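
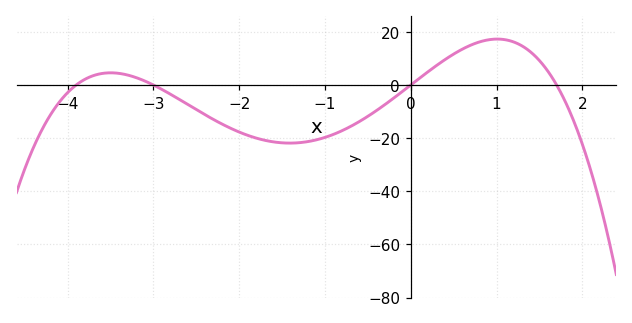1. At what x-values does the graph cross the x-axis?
-3.9, -3, 0, 1.7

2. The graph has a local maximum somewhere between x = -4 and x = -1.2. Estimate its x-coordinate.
-3.5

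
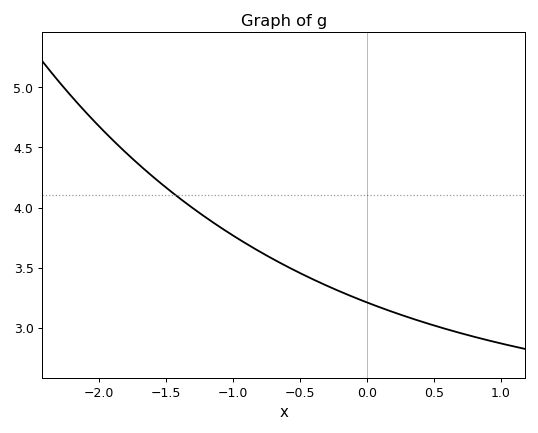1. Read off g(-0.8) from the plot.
3.63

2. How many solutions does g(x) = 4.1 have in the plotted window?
1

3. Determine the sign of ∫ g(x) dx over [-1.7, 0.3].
positive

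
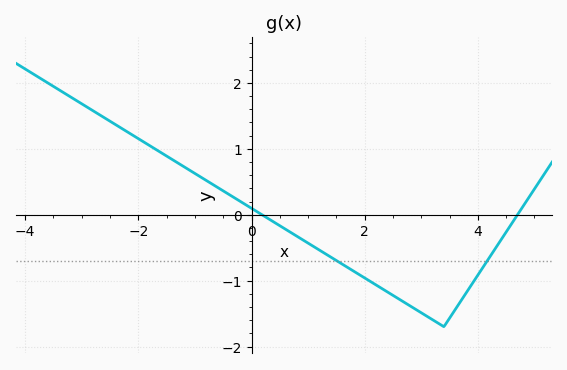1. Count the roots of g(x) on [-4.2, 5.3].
2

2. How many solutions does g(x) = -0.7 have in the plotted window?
2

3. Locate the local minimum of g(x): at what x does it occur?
3.4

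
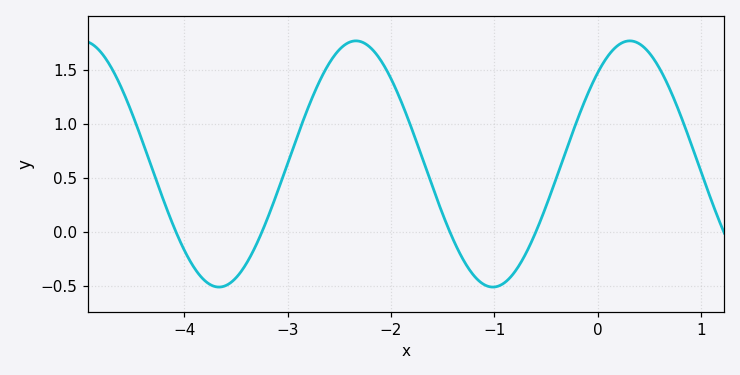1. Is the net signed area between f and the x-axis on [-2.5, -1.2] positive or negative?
positive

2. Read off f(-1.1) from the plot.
-0.5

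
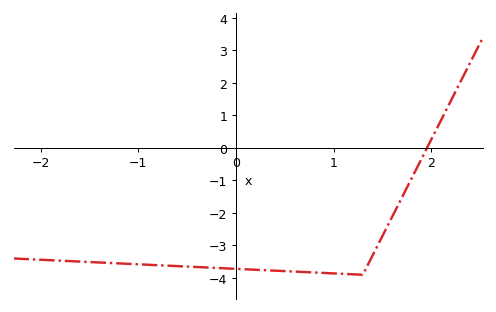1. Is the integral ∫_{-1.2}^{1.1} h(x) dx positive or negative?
negative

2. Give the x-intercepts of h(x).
1.96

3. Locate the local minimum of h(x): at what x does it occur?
1.3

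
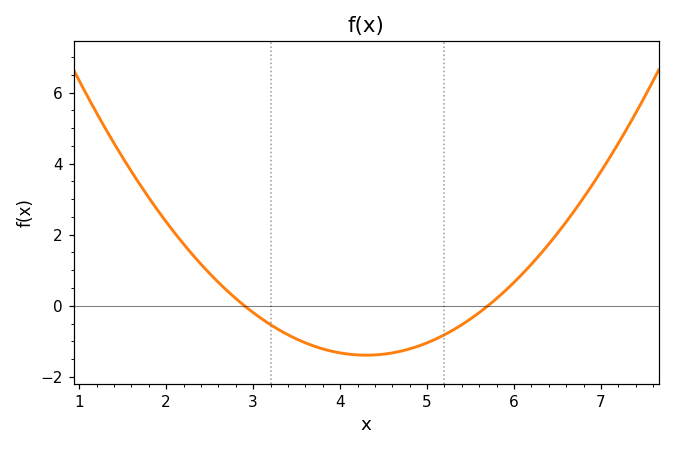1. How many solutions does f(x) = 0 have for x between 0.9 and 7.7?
2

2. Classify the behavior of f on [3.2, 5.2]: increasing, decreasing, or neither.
neither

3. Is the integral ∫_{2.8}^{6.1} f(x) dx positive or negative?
negative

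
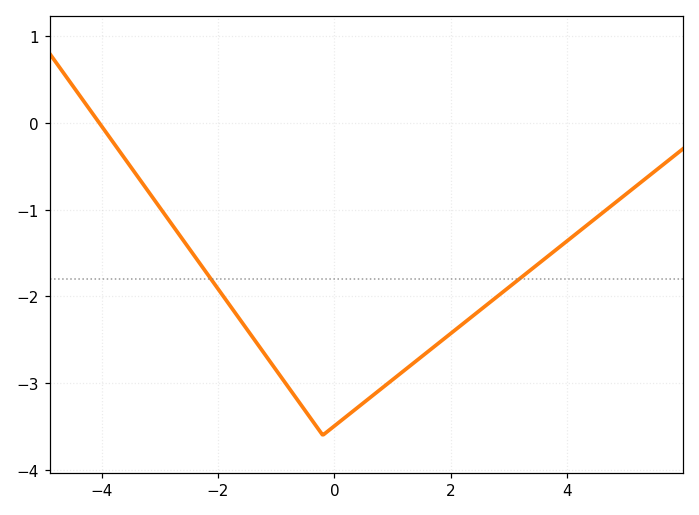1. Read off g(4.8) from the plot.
-0.932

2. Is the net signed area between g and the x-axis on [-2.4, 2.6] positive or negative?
negative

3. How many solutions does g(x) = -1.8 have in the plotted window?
2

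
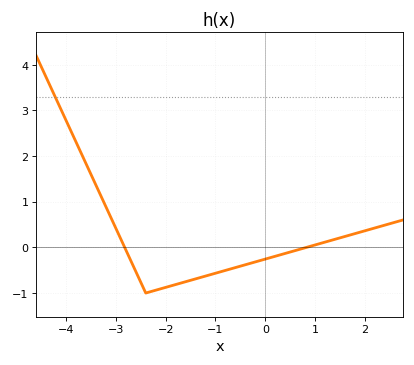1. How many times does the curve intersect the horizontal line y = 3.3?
1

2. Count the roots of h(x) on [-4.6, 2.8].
2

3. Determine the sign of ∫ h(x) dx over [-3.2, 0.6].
negative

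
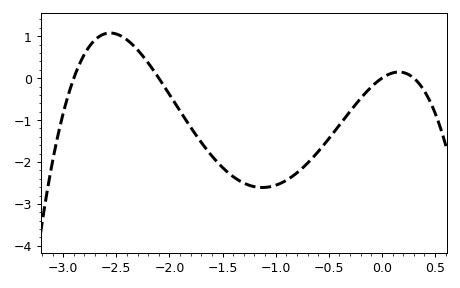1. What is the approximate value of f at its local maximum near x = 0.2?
0.1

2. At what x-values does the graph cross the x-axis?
-2.9, -2.1, 0, 0.3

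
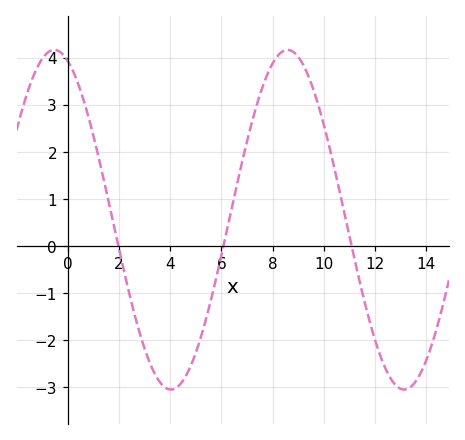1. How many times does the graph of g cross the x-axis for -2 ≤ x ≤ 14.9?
3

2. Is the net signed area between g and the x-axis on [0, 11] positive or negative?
positive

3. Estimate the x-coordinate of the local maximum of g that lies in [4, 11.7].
8.59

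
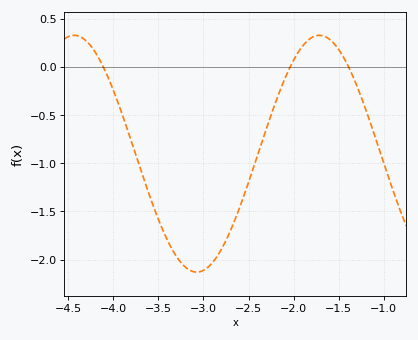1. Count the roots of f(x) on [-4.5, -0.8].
3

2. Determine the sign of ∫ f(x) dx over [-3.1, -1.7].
negative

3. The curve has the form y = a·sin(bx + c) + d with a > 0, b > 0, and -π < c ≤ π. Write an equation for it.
y = 1.23sin(2.31x - 0.752) - 0.9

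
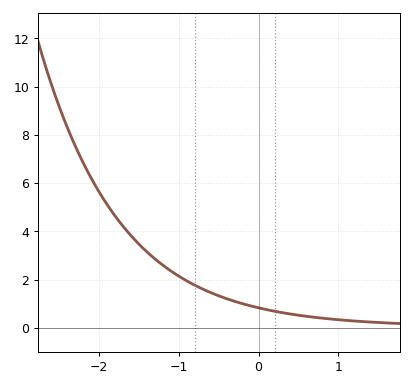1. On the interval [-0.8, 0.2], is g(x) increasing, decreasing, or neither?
decreasing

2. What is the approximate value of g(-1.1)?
2.4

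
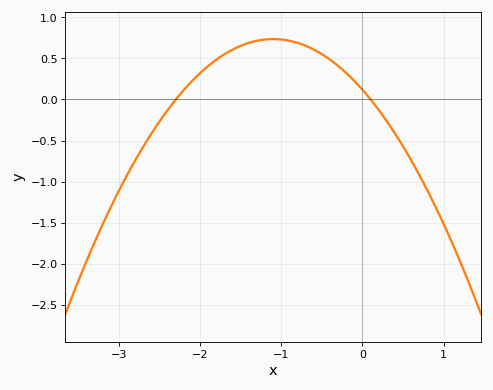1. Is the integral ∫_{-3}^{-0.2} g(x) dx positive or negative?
positive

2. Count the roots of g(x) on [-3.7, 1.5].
2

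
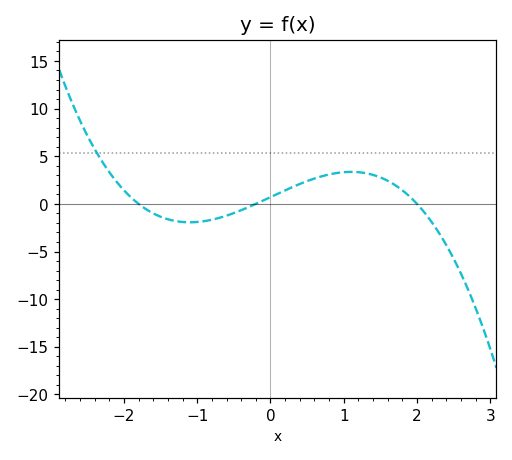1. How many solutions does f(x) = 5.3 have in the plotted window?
1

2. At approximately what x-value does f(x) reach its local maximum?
1.1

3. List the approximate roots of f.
-1.8, -0.2, 2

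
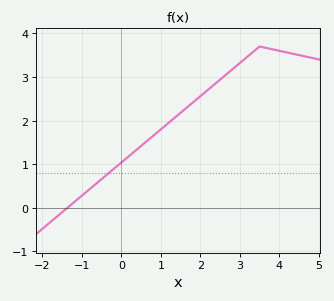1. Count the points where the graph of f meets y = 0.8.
1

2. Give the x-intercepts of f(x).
-1.37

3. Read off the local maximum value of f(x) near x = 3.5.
3.7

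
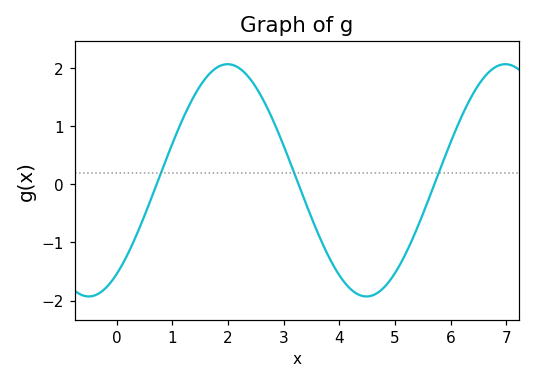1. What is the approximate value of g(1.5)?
1.7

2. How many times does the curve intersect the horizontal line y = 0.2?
3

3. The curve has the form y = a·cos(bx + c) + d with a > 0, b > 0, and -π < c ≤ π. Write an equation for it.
y = 2cos(1.26x - 2.51) + 0.07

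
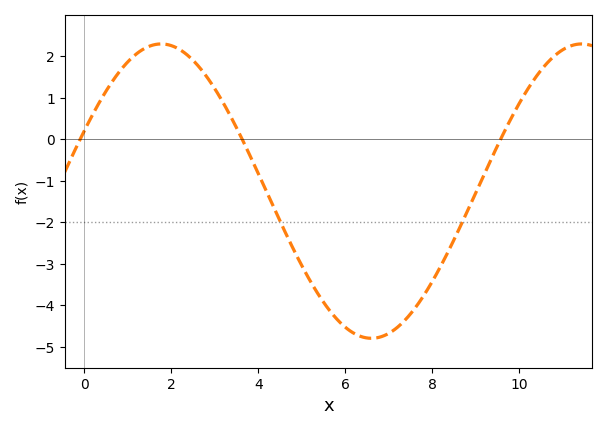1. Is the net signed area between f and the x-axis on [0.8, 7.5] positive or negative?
negative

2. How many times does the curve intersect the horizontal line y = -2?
2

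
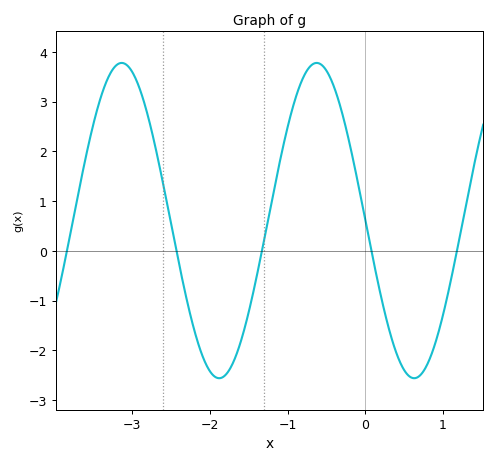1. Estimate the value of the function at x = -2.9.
3.2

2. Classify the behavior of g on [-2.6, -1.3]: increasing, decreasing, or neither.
neither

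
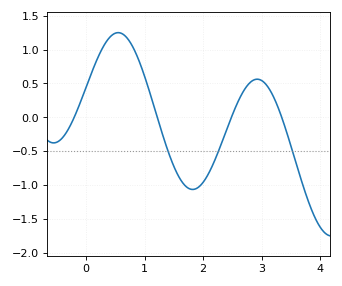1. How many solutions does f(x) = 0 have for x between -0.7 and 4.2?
4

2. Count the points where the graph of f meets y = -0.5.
3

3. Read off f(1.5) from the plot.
-0.75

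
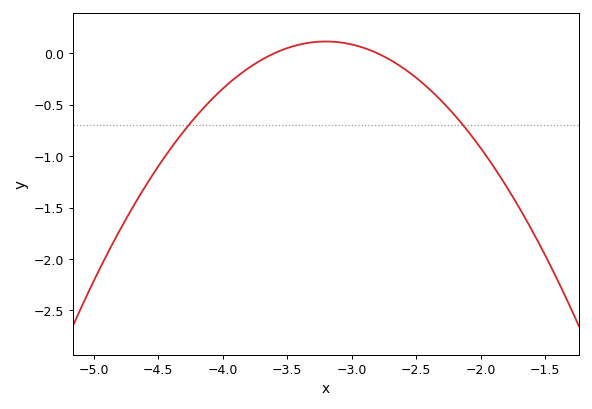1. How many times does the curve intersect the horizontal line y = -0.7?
2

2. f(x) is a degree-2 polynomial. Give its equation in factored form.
y = -0.72(x + 3.6)(x + 2.8)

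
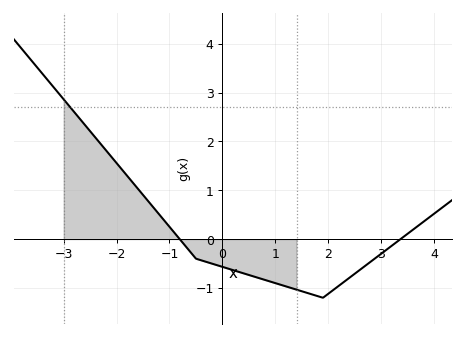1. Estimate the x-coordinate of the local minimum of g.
1.9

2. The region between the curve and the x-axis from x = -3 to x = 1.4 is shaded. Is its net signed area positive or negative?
positive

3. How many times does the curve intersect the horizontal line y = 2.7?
1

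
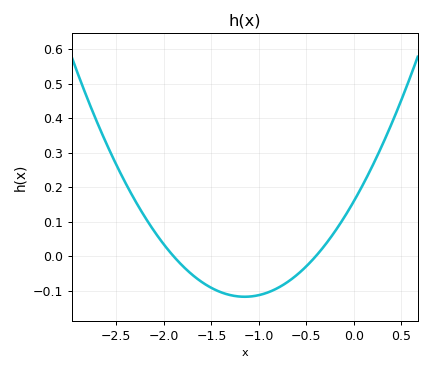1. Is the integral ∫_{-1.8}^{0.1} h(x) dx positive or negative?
negative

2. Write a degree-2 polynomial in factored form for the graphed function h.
y = 0.21(x + 1.9)(x + 0.4)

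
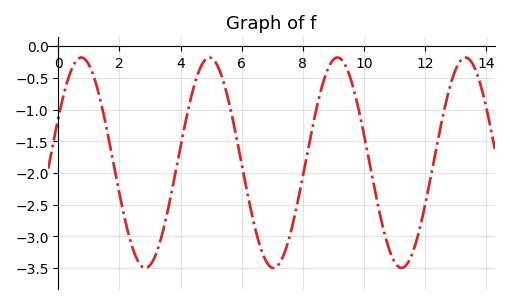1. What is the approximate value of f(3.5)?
-2.77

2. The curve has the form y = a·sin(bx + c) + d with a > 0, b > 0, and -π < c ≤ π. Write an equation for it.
y = 1.66sin(1.5x + 0.442) - 1.84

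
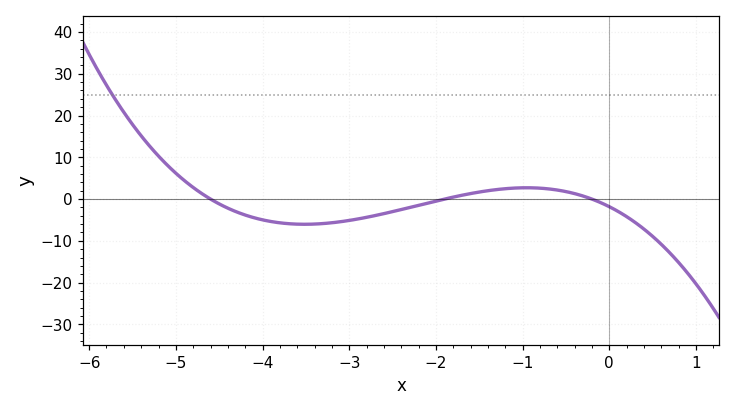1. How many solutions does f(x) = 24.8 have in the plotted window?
1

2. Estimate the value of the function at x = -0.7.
2.43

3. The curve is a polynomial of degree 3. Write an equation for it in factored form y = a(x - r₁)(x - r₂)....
y = -1.04(x + 4.6)(x + 1.9)(x + 0.2)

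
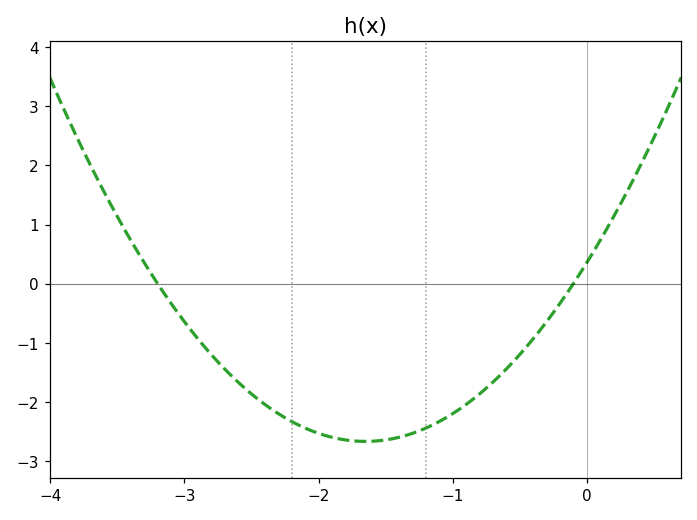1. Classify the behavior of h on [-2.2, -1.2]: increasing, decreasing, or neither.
neither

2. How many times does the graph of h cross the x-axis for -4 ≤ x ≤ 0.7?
2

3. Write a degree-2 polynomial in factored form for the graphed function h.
y = 1.11(x + 3.2)(x + 0.1)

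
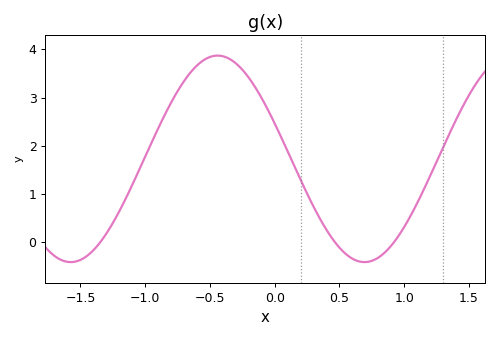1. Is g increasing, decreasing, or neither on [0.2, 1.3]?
neither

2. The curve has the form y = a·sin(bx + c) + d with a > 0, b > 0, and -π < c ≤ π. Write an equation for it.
y = 2.14sin(2.8x + 2.8) + 1.73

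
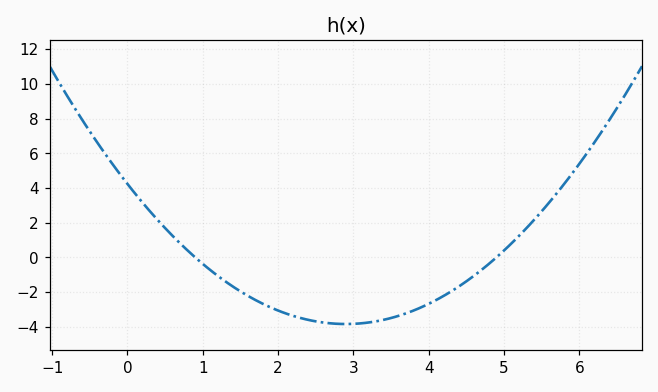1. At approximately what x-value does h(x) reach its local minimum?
2.9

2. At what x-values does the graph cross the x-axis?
0.9, 4.9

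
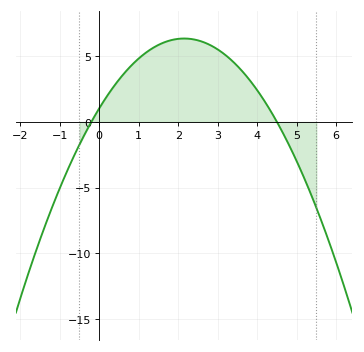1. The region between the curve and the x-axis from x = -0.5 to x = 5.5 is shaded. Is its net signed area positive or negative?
positive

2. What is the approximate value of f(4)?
2.41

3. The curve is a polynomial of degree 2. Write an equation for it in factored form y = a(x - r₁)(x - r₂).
y = -1.15(x + 0.2)(x - 4.5)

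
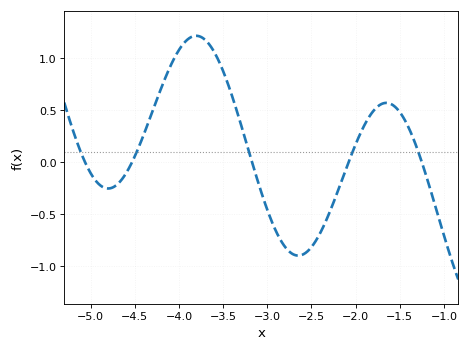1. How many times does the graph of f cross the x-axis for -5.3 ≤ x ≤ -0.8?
5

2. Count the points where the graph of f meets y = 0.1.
5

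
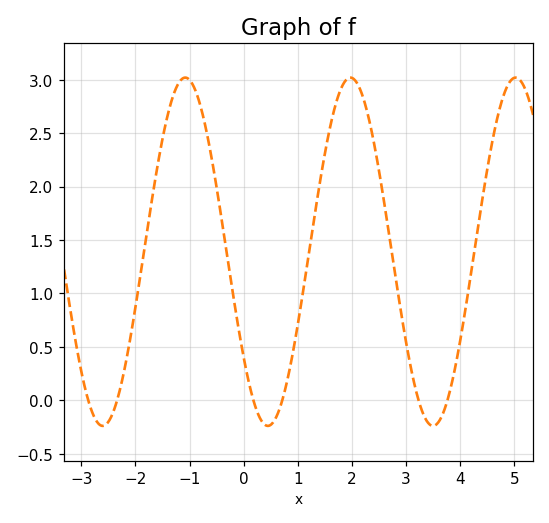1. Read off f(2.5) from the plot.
2.15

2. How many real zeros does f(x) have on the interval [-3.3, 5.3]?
6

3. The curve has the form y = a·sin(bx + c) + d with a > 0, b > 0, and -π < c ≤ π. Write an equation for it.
y = 1.63sin(2.06x - 2.49) + 1.39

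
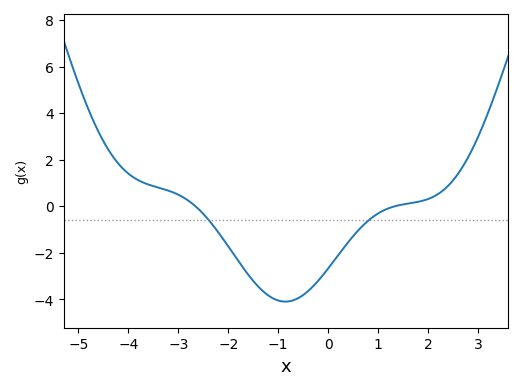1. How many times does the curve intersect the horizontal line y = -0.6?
2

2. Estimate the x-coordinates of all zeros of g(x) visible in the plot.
-2.6, 1.4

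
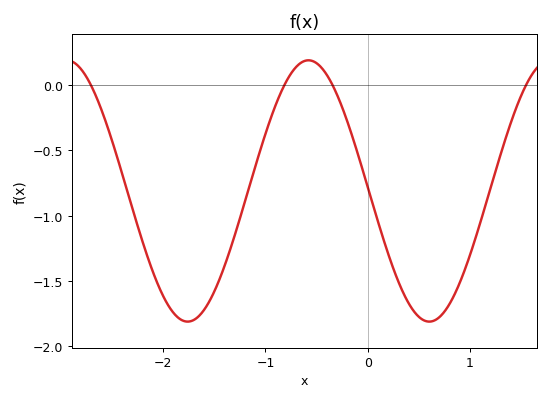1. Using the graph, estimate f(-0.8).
0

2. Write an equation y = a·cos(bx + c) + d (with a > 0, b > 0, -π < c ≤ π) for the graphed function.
y = 1cos(2.7x + 1.5) - 0.81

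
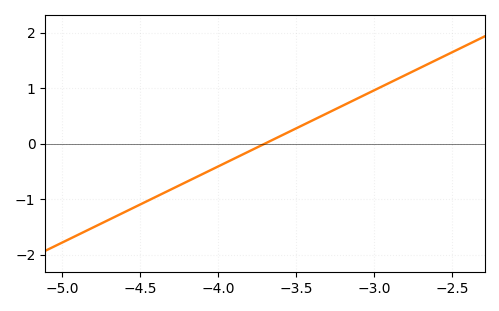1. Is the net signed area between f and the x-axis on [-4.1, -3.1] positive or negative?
positive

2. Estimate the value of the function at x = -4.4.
-1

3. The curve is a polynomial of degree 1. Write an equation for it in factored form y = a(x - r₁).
y = 1.37(x + 3.7)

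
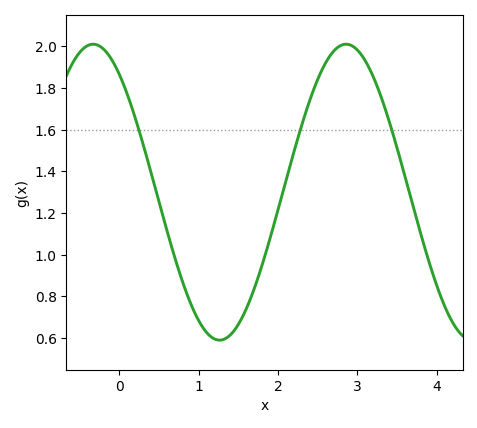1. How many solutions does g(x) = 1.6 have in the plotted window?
3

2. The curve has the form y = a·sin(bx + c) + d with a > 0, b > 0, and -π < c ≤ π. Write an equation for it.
y = 0.71sin(2x + 2.2) + 1.3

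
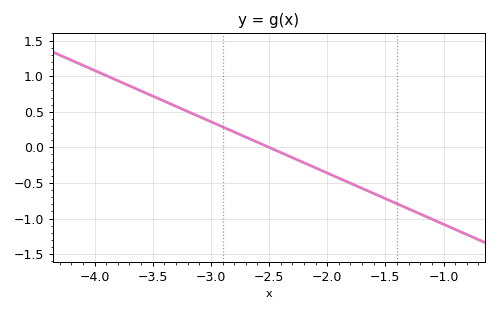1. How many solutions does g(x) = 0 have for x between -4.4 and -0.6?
1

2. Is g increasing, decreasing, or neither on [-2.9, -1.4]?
decreasing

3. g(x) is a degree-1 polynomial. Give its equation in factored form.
y = -0.72(x + 2.5)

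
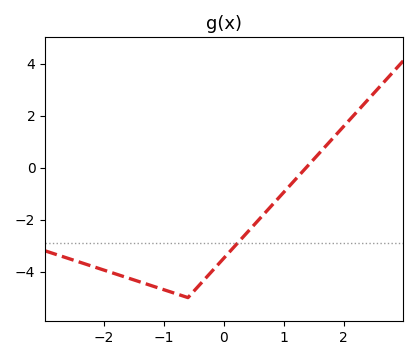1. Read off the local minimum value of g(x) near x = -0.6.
-5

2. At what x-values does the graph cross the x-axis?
1.38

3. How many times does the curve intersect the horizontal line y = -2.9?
1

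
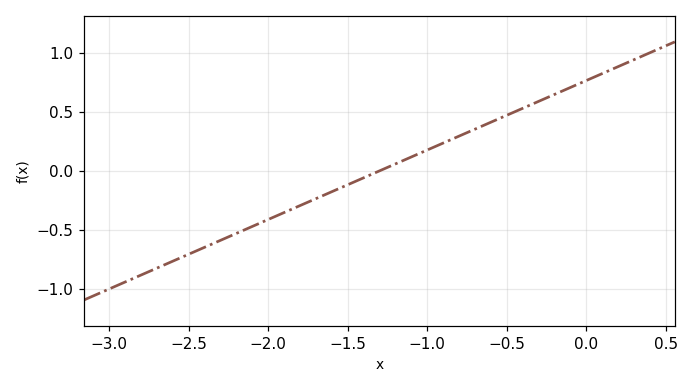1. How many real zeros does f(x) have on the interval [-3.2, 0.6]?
1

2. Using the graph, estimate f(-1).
0.2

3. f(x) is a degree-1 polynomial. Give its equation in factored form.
y = 0.59(x + 1.3)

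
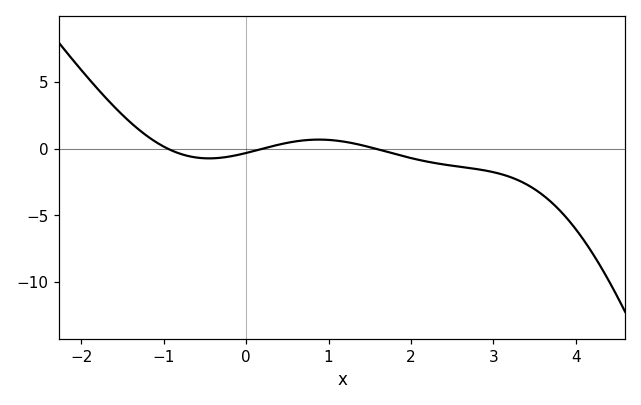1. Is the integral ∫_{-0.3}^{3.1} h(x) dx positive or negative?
negative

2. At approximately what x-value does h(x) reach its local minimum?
-0.4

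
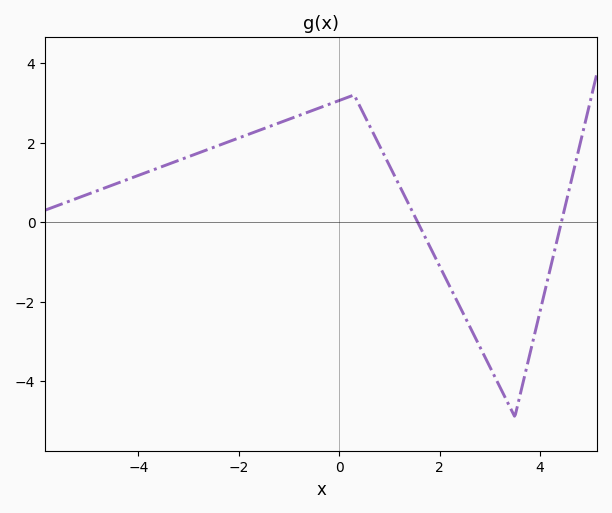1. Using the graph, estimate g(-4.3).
1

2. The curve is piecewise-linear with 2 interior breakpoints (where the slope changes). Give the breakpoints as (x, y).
(0.3, 3.2); (3.5, -4.9)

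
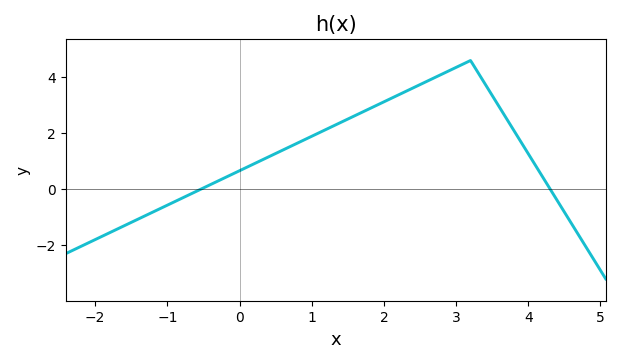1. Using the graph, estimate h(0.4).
1.16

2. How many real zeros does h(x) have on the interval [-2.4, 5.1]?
2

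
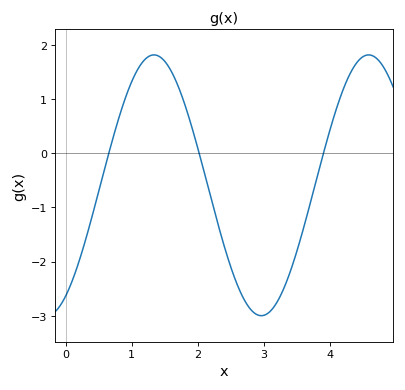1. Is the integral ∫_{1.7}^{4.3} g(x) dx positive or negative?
negative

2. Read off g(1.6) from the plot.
1.52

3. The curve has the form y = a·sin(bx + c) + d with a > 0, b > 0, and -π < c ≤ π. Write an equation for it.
y = 2.41sin(1.93x - 1.01) - 0.59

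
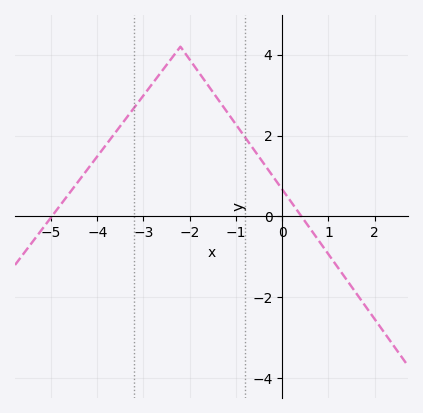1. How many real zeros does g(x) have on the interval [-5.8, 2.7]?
2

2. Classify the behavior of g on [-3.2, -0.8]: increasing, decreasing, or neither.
neither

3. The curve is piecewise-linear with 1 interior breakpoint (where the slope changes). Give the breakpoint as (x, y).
(-2.2, 4.2)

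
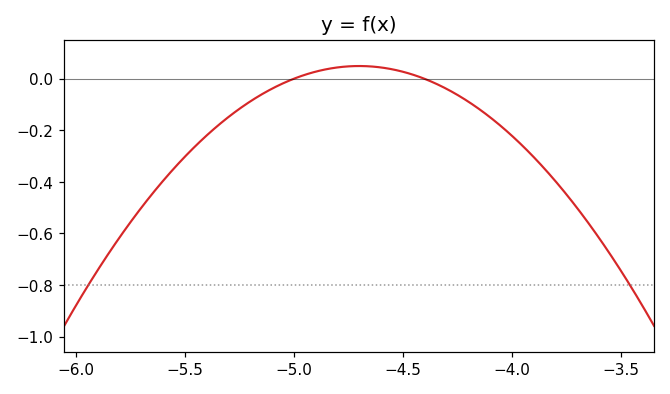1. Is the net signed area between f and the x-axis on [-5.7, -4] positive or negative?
negative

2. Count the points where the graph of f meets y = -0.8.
2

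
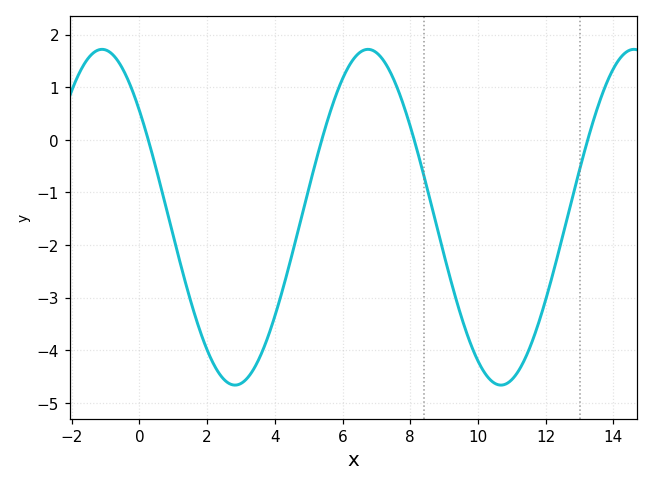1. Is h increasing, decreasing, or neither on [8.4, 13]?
neither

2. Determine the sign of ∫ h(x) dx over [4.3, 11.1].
negative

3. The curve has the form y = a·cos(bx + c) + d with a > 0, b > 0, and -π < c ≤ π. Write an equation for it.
y = 3.19cos(0.8x + 0.88) - 1.47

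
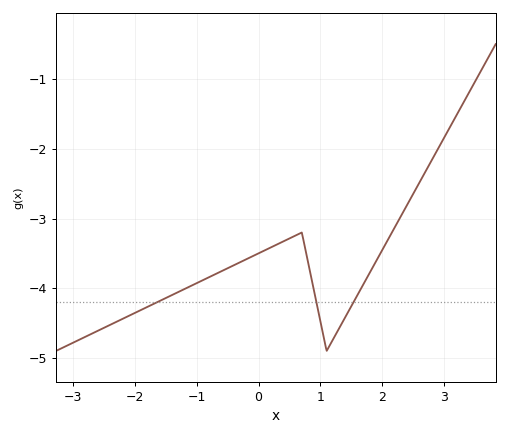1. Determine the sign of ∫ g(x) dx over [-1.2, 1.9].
negative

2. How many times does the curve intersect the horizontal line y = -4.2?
3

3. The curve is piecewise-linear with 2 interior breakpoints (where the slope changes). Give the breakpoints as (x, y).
(0.7, -3.2); (1.1, -4.9)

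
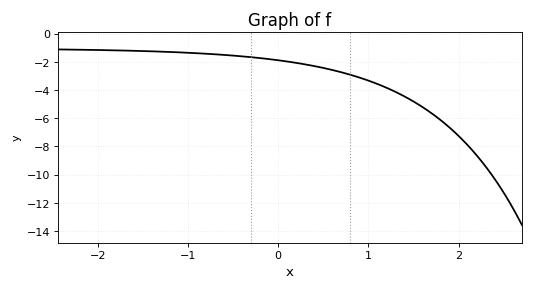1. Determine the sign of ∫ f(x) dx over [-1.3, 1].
negative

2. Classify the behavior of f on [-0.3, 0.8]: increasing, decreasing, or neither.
decreasing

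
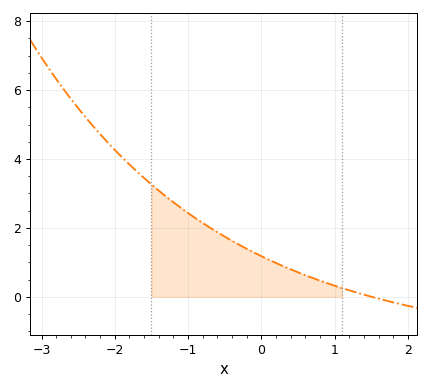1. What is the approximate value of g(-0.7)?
2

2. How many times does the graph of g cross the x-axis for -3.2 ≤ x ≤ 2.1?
1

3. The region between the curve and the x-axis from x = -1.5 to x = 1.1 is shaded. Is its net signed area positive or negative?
positive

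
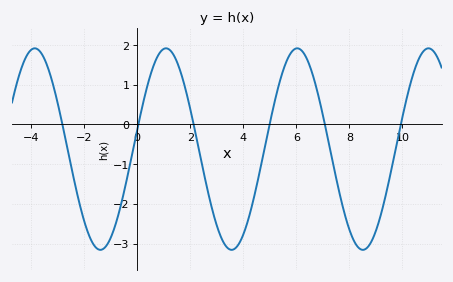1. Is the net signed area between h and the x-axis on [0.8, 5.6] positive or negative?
negative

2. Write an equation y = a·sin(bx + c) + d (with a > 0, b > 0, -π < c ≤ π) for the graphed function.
y = 2.54sin(1.27x + 0.19) - 0.62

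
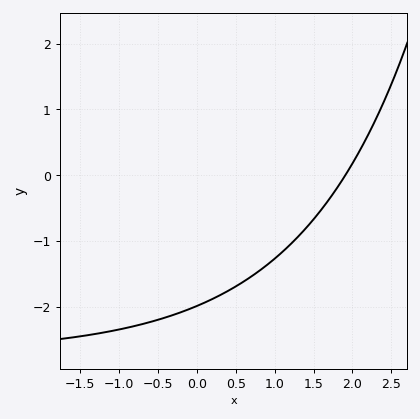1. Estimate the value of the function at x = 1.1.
-1.17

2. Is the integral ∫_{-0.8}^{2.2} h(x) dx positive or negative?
negative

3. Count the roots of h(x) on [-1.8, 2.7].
1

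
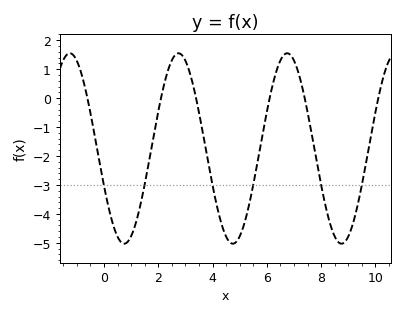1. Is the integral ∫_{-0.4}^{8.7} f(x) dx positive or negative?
negative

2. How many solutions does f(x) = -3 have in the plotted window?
6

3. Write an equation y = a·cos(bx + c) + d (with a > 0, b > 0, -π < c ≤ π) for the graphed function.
y = 3.29cos(1.57x + 1.97) - 1.74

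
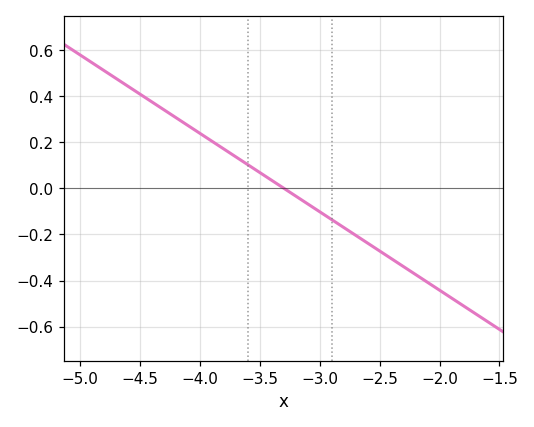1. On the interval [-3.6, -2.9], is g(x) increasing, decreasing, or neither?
decreasing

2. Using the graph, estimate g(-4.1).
0.28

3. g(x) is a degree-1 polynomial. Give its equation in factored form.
y = -0.34(x + 3.3)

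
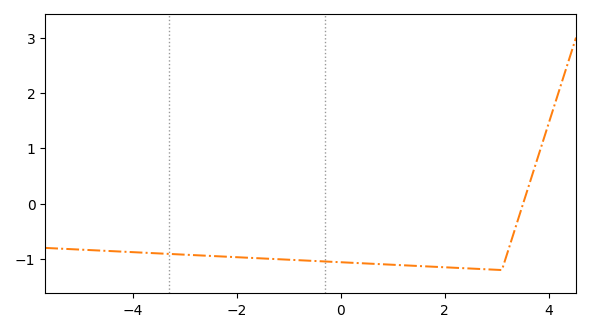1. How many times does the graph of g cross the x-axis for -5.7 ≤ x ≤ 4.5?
1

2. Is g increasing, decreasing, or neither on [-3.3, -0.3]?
decreasing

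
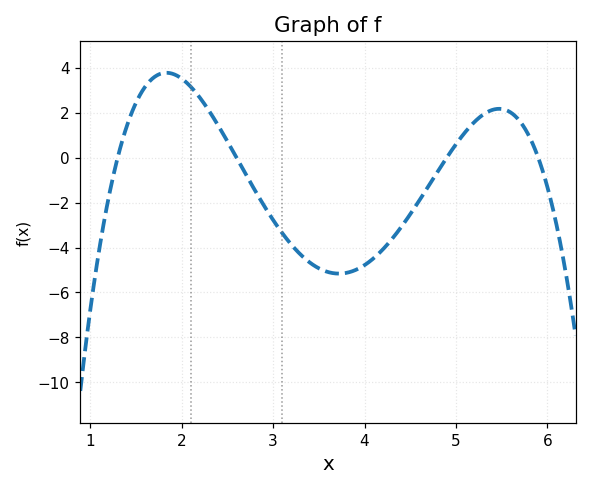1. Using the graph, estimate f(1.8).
3.8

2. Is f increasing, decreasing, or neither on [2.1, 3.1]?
decreasing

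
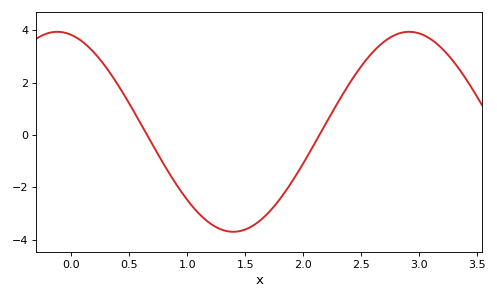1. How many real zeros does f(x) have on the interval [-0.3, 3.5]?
2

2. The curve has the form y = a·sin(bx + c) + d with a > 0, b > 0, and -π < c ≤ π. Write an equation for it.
y = 3.82sin(2.1x + 1.8) + 0.12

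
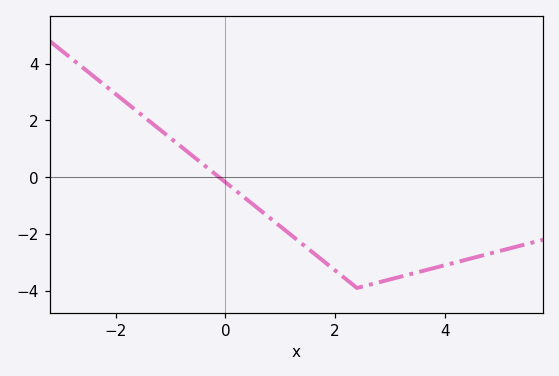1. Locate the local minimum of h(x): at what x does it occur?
2.4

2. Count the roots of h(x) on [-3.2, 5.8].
1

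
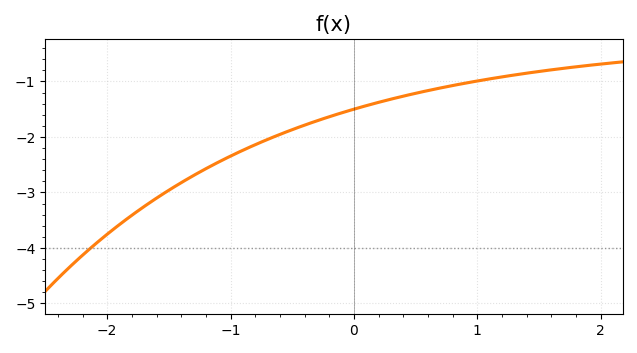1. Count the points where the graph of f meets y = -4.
1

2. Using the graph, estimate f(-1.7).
-3.25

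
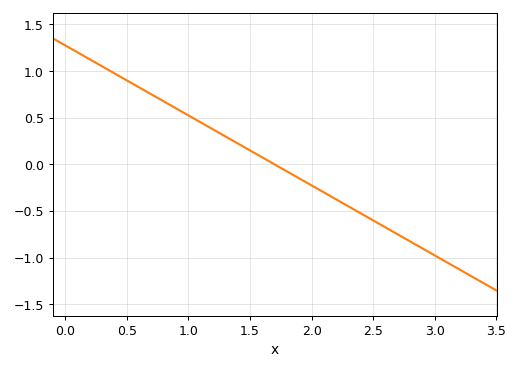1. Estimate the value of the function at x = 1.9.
-0.15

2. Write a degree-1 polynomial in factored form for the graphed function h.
y = -0.75(x - 1.7)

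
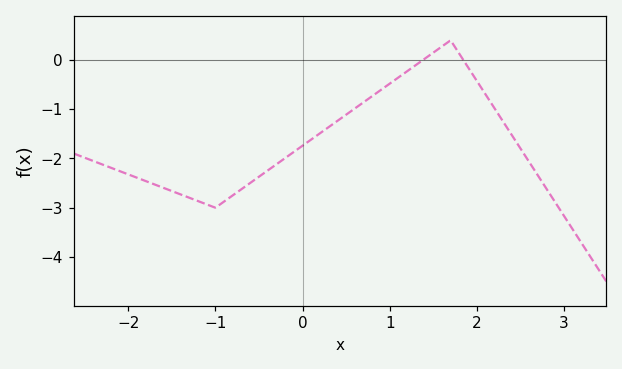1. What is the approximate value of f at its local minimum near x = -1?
-3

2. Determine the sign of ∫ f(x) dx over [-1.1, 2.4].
negative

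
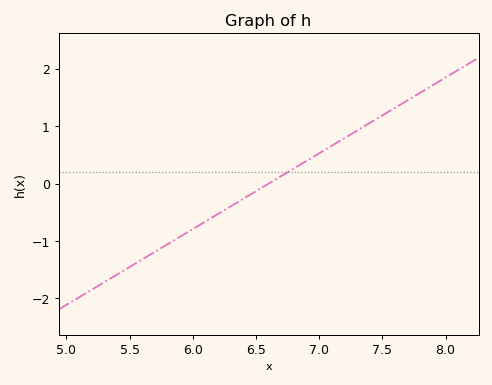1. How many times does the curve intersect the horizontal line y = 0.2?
1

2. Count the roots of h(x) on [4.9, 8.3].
1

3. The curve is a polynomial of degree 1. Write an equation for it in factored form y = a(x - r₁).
y = 1.32(x - 6.6)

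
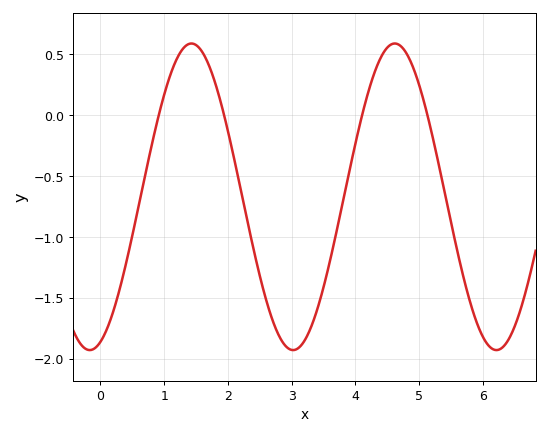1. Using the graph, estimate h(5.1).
0.06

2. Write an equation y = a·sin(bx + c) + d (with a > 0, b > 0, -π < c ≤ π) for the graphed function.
y = 1.26sin(1.97x - 1.24) - 0.67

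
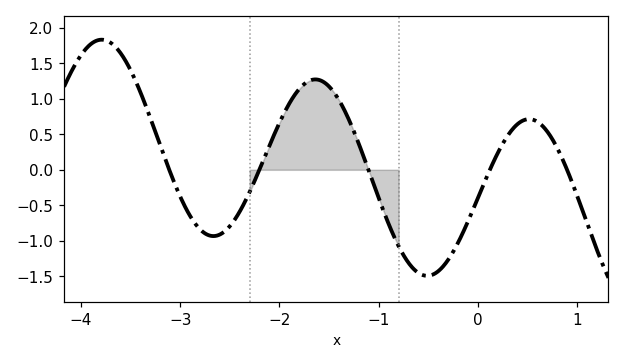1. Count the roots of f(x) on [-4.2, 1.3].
5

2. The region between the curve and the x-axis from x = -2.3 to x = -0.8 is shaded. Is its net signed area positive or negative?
positive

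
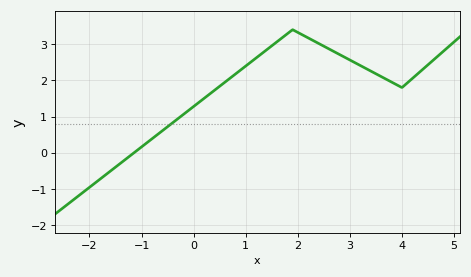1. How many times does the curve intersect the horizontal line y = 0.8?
1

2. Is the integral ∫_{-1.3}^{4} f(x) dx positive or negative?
positive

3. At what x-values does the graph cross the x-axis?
-1.2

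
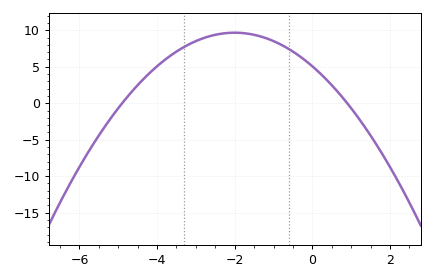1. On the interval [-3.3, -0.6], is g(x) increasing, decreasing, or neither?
neither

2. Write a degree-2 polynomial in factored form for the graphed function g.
y = -1.15(x + 4.9)(x - 0.9)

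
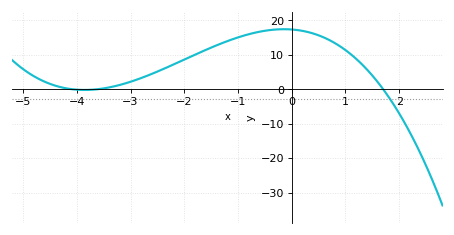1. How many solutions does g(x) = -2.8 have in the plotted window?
1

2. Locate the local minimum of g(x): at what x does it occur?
-3.86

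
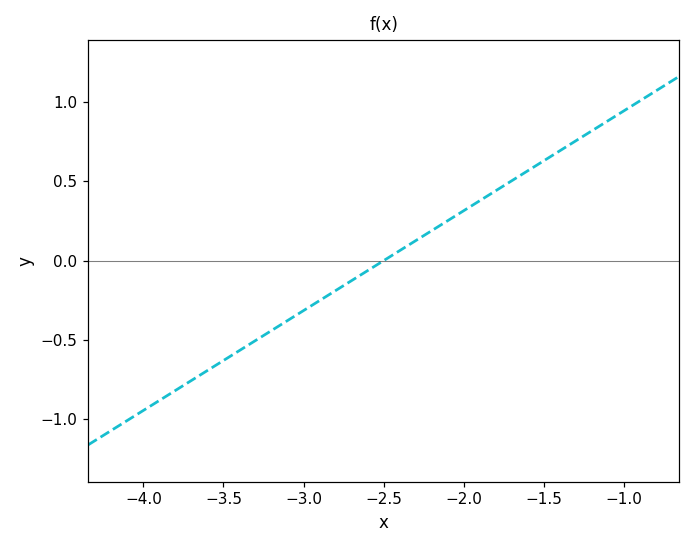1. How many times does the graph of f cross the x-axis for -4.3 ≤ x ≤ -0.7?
1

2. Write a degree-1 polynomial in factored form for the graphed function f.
y = 0.63(x + 2.5)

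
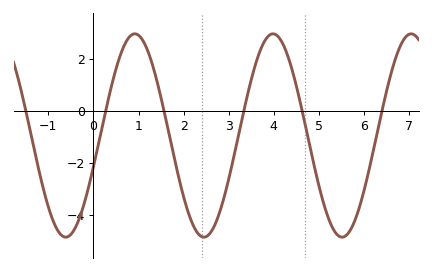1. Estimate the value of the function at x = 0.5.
1.6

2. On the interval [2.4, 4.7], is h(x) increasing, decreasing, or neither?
neither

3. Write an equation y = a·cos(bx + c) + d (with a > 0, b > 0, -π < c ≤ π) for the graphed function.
y = 3.93cos(2x - 1.9) - 0.94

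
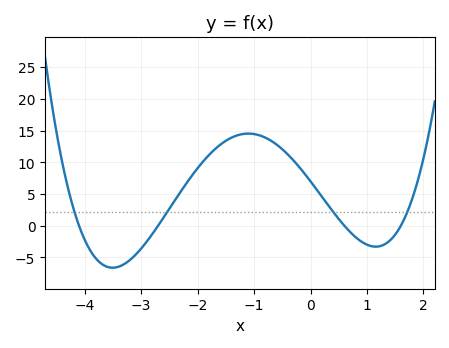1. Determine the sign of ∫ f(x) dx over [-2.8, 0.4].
positive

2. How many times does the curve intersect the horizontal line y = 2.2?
4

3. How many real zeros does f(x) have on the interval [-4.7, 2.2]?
4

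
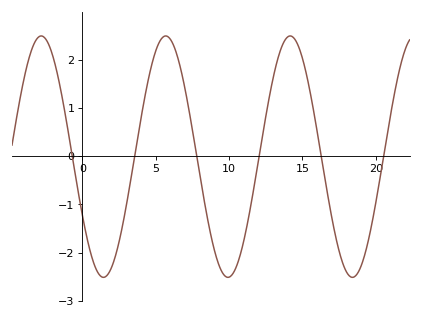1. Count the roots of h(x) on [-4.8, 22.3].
6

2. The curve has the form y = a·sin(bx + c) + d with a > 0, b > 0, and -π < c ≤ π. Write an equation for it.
y = 2.5sin(0.74x - 2.6) - 0.01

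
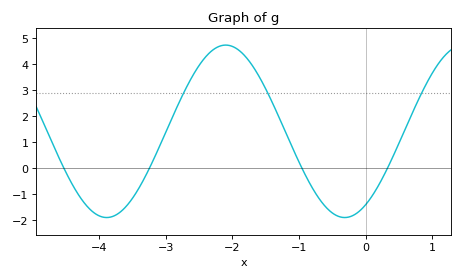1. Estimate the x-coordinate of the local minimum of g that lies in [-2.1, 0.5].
-0.3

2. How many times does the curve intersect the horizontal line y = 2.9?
3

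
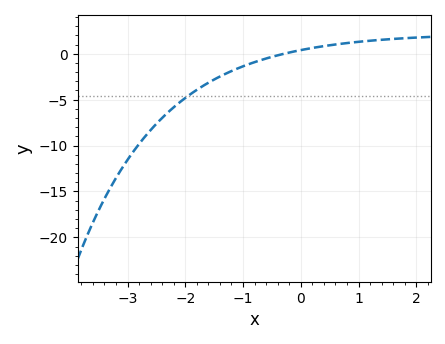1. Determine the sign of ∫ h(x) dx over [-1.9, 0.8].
negative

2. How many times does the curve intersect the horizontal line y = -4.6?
1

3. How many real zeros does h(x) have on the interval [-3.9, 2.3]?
1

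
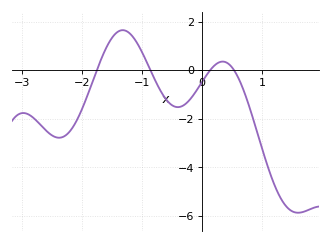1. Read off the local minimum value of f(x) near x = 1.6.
-5.86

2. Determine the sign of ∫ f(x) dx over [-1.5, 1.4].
negative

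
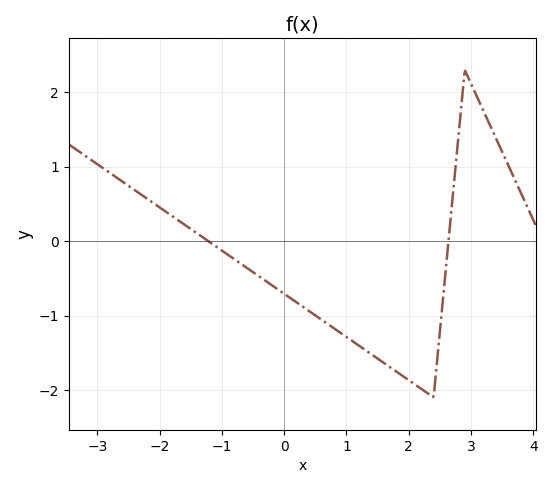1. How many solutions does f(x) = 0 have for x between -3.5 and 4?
2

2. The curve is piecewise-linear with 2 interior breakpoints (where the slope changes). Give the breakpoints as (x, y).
(2.4, -2.1); (2.9, 2.3)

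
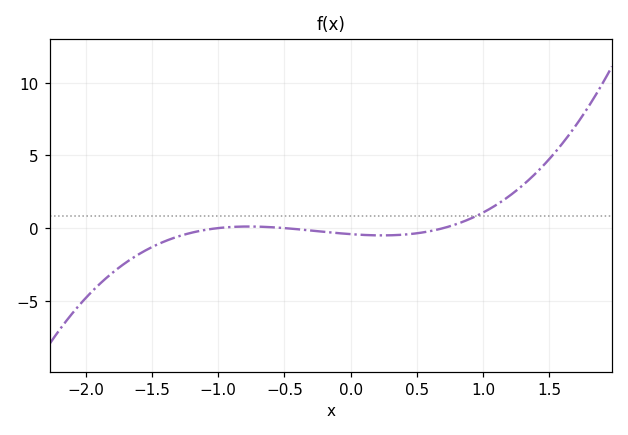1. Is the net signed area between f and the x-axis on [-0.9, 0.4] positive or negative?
negative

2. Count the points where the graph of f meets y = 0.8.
1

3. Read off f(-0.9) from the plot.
0.076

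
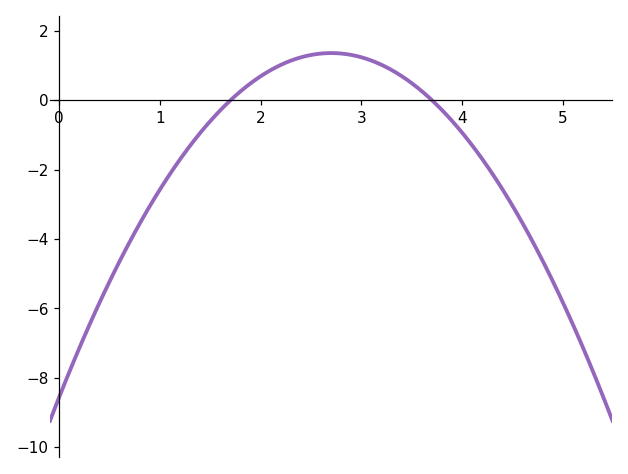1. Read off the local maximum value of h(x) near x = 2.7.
1.4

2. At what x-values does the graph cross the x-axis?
1.7, 3.7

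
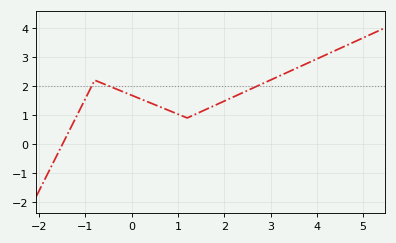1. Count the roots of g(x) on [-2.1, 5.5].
1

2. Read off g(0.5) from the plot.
1.35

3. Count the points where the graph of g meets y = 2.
3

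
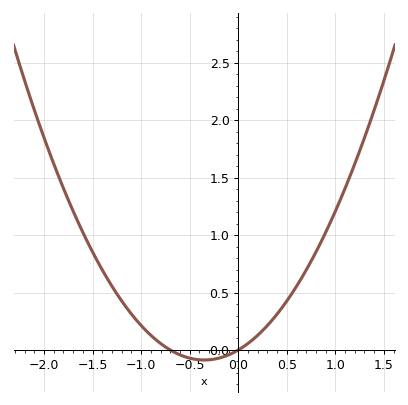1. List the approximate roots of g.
-0.7, 0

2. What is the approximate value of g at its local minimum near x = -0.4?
-0.1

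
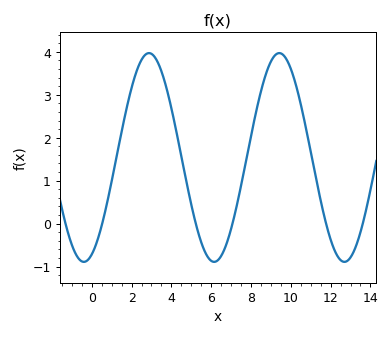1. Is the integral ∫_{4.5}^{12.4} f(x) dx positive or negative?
positive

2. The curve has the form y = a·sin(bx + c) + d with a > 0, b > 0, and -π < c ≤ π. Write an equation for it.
y = 2.43sin(0.96x - 1.2) + 1.54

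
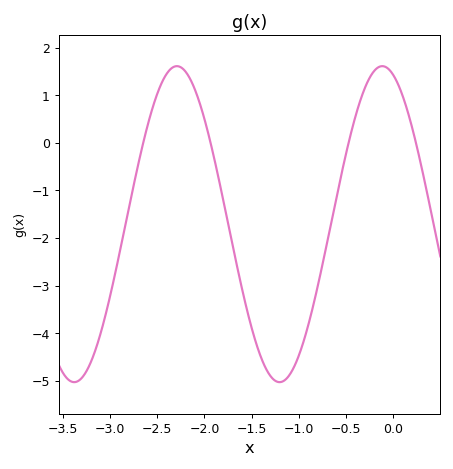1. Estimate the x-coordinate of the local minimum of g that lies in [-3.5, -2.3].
-3.4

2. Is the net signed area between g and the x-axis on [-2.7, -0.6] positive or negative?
negative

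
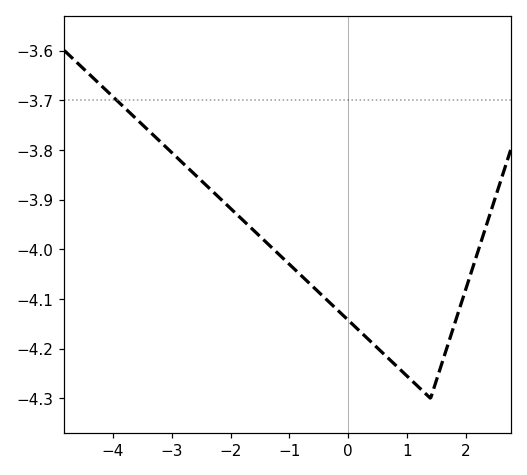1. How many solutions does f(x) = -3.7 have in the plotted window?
1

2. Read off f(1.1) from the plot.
-4.27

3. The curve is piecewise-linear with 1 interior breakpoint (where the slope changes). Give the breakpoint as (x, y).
(1.4, -4.3)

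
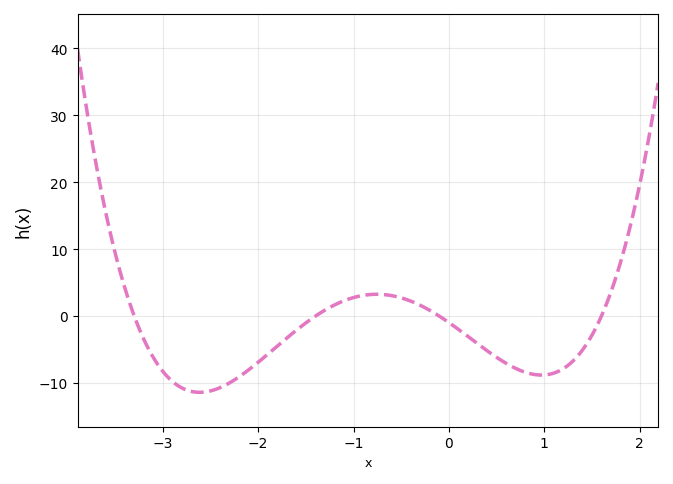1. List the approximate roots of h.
-3.3, -1.4, -0.1, 1.6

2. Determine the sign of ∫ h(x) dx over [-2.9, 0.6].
negative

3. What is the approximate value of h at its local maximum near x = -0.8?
3.27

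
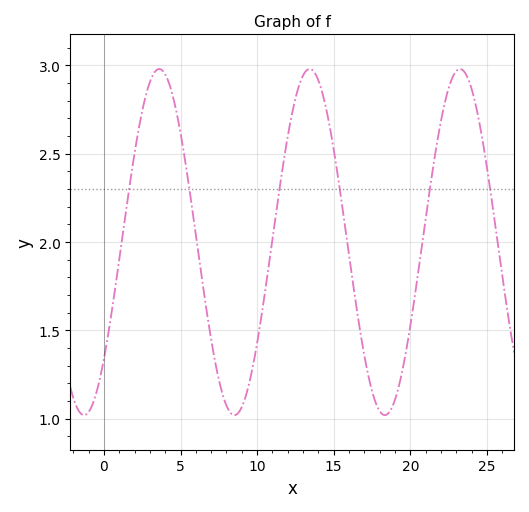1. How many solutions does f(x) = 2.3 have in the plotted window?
6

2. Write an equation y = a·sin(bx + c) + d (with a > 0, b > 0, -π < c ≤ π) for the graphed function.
y = 0.98sin(0.64x - 0.74) + 2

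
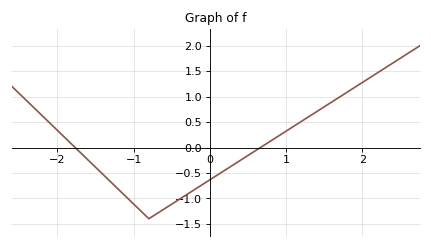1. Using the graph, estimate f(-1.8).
0.05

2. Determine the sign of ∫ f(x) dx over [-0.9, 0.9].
negative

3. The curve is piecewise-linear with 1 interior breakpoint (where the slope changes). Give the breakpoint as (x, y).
(-0.8, -1.4)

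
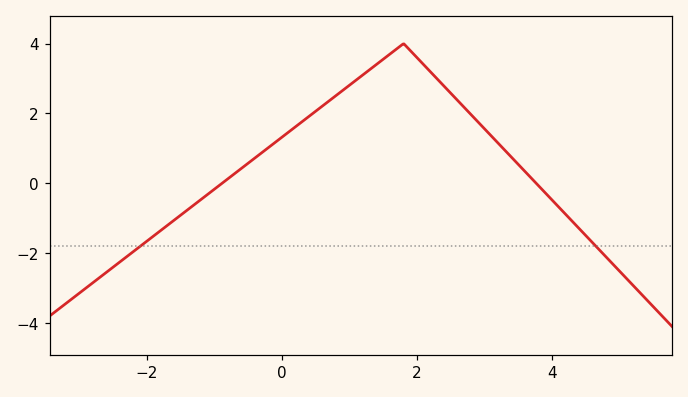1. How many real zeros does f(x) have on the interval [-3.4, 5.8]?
2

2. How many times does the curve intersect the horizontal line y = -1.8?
2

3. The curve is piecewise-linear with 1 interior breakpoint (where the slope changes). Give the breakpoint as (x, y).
(1.8, 4)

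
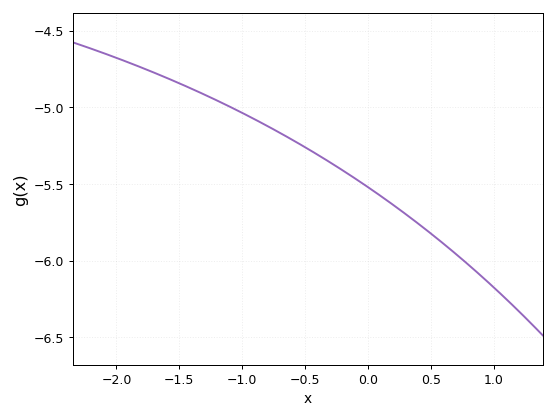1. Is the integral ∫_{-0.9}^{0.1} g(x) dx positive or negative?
negative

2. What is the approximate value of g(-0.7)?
-5.17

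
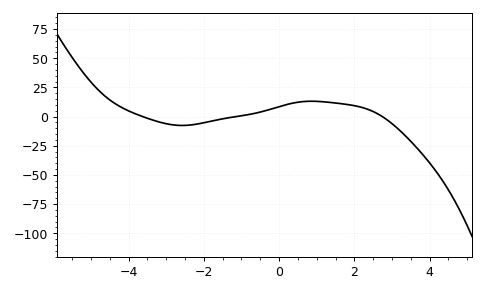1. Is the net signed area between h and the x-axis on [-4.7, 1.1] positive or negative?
positive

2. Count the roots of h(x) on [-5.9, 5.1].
3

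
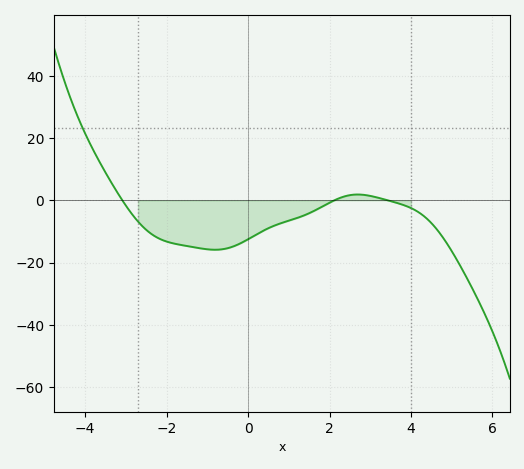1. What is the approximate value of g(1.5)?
-4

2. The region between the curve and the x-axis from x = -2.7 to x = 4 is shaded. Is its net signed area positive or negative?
negative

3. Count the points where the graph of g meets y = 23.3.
1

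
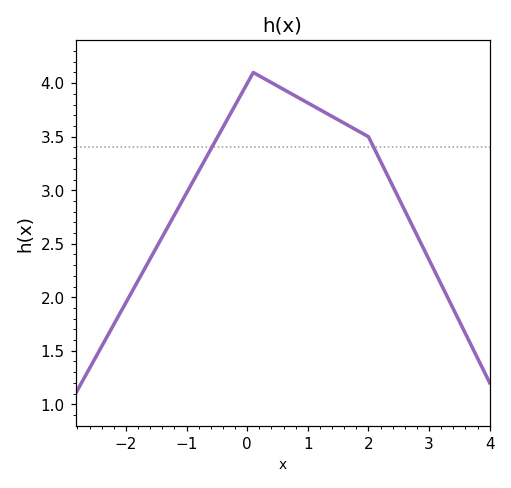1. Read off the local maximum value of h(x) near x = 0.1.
4.1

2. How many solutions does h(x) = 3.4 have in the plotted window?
2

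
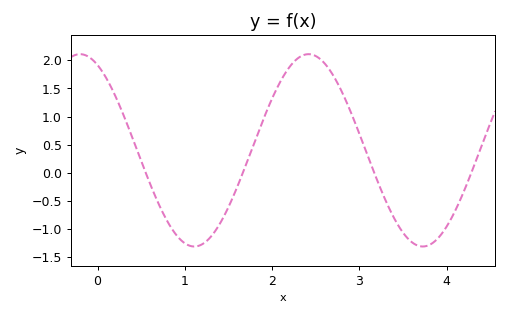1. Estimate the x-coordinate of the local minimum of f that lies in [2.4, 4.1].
3.7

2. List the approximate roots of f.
0.6, 1.7, 3.2, 4.3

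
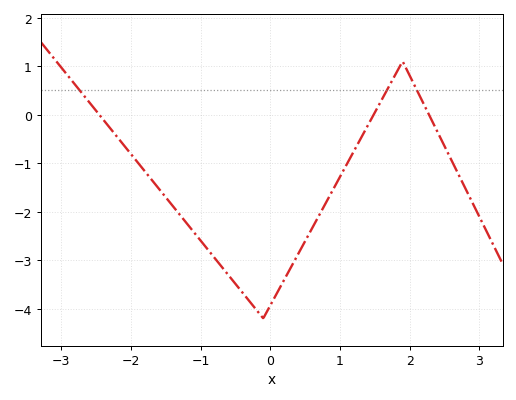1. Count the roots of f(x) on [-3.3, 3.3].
3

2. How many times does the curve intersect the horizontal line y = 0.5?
3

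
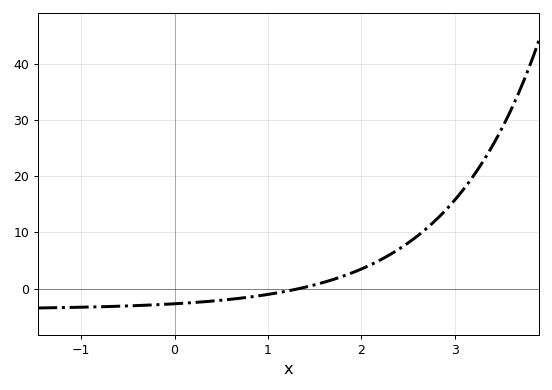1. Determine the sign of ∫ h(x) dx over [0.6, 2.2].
positive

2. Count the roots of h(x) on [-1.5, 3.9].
1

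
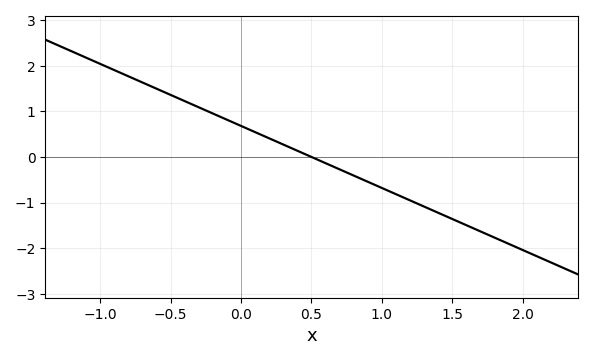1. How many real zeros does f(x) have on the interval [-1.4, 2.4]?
1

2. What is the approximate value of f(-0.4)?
1.22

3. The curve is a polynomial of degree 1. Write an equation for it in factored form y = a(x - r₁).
y = -1.36(x - 0.5)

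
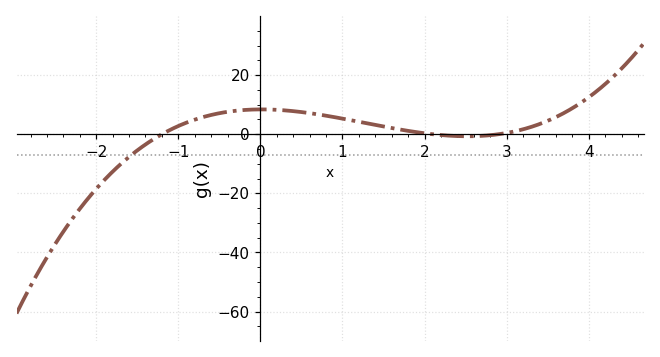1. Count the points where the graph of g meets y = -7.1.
1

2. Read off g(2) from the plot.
0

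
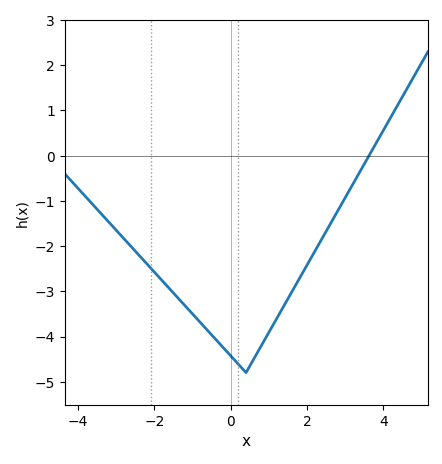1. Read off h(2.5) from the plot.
-1.7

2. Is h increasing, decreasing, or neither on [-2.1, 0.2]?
decreasing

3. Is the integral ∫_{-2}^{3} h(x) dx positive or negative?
negative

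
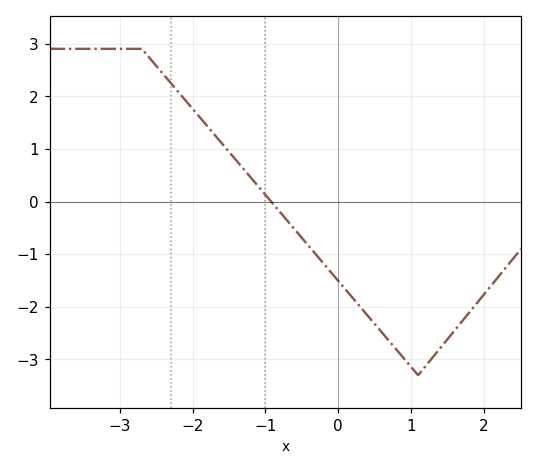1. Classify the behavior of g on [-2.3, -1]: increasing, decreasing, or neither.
decreasing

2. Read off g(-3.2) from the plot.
2.9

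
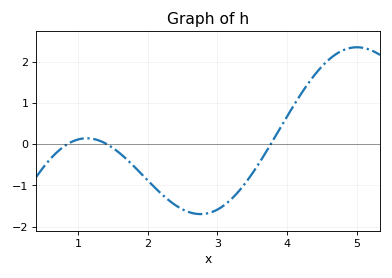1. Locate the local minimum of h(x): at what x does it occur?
2.76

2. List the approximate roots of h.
0.843, 1.41, 3.76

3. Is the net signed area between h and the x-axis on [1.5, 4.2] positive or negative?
negative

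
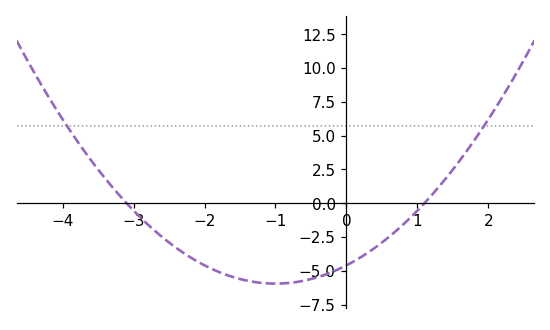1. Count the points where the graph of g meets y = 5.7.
2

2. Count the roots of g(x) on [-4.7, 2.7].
2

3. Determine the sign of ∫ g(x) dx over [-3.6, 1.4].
negative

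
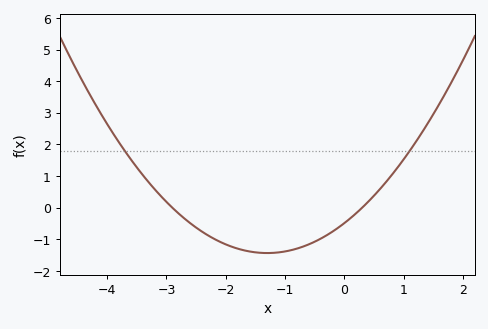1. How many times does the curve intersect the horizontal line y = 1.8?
2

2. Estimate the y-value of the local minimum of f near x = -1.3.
-1.4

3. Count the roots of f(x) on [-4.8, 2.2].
2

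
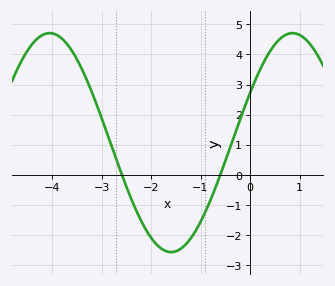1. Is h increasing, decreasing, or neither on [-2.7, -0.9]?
neither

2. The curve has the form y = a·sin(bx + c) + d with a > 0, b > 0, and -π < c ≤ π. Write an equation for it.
y = 3.64sin(1.28x + 0.47) + 1.07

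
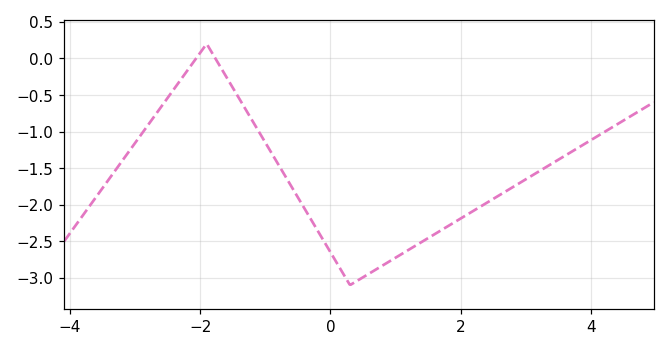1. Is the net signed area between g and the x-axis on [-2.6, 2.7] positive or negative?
negative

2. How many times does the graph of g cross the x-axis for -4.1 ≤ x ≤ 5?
2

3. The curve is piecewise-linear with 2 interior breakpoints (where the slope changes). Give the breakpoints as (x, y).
(-1.9, 0.2); (0.3, -3.1)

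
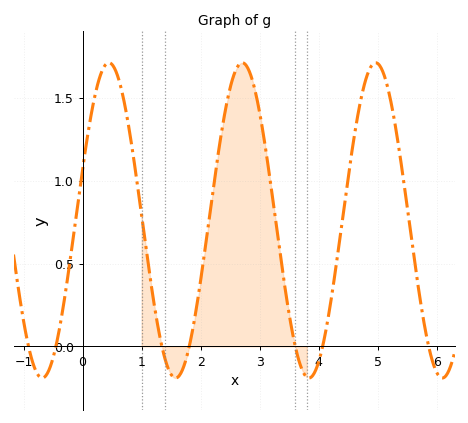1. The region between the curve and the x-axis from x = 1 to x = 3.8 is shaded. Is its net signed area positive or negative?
positive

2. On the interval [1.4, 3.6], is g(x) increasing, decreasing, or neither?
neither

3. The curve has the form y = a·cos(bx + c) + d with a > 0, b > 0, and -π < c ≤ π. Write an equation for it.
y = 0.95cos(2.8x - 1.2) + 0.76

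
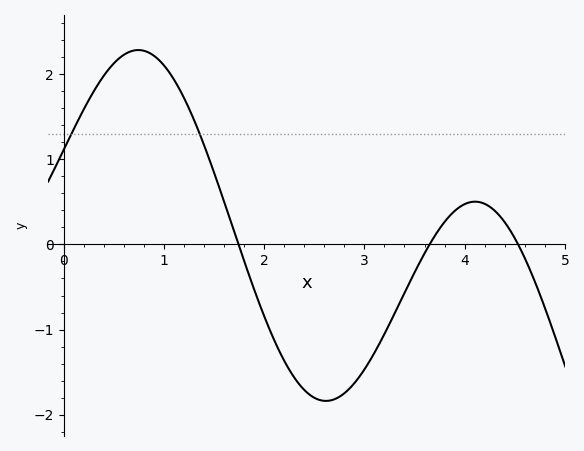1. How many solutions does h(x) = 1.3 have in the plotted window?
2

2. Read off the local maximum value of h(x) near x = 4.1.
0.502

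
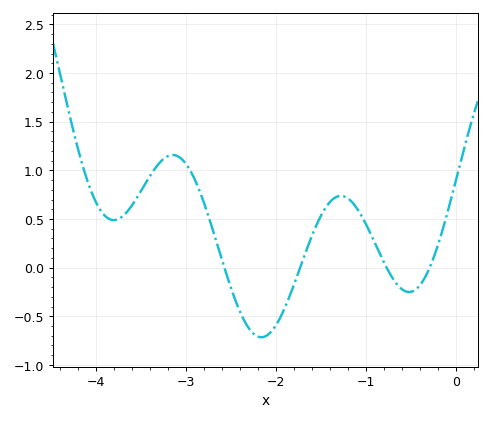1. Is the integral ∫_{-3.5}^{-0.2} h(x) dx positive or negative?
positive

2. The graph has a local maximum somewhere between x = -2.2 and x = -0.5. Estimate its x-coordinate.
-1.3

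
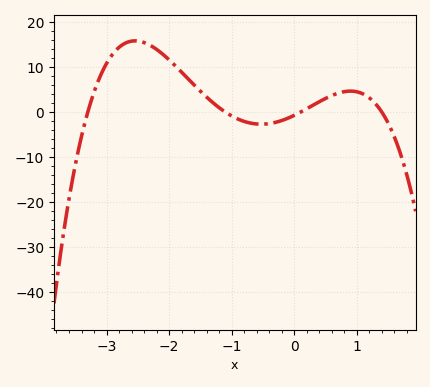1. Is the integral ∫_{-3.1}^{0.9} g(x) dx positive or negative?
positive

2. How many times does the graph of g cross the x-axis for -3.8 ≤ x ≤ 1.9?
4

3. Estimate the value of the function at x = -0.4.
-2.54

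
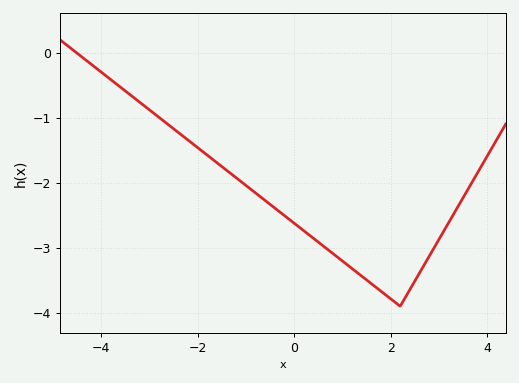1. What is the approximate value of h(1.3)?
-3.4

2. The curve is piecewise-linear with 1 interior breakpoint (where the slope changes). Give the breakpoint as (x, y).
(2.2, -3.9)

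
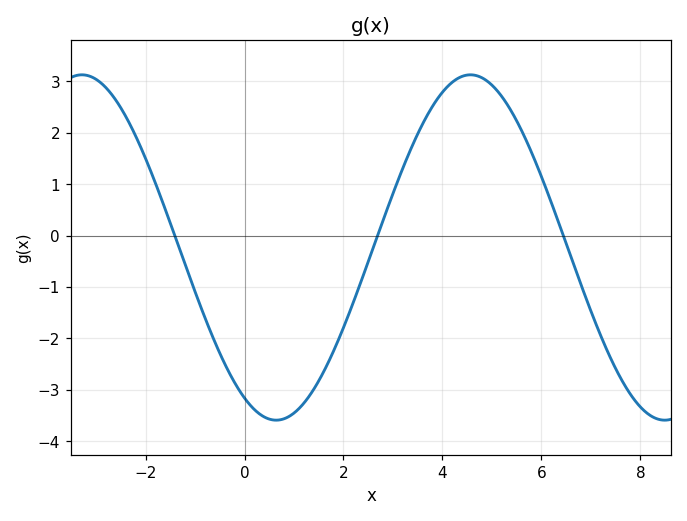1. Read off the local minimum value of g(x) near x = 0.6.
-3.59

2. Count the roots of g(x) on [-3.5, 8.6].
3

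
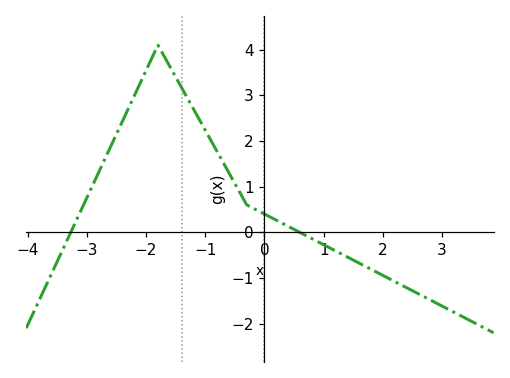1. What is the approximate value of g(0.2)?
0.264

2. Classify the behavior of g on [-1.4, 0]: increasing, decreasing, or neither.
decreasing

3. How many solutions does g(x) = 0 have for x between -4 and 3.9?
2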